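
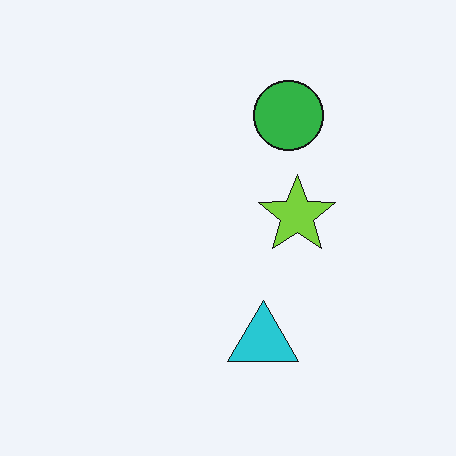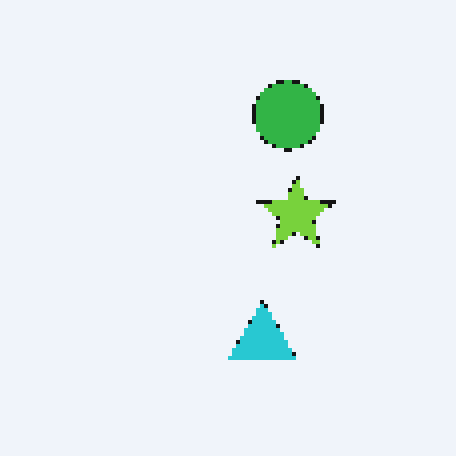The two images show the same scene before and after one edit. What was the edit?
The transformation is: lightly pixelated (a mild mosaic effect).

Shapes are reduced to large square blocks; fine edges and outlines are lost — a downscale-then-upscale (mosaic) effect.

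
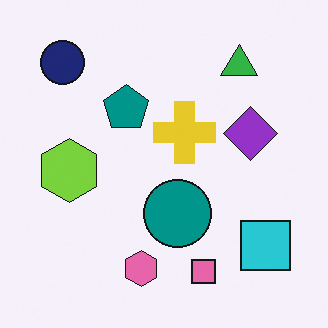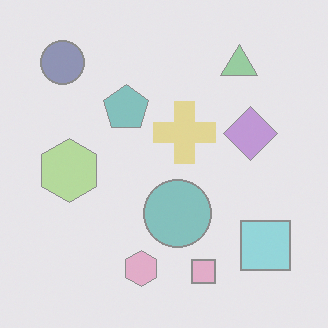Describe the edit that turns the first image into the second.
It was given much lower contrast.

Tones are pushed toward mid-grey across the whole image — a global contrast change.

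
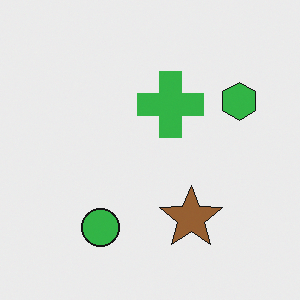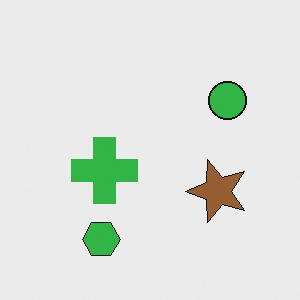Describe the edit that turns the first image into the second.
It was transposed (reflected across the top-left ↔ bottom-right diagonal).

Shapes have swapped their row and column positions — what was in the top-right is now in the bottom-left — a diagonal reflection.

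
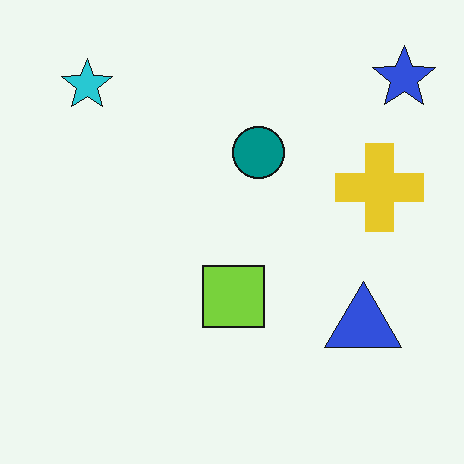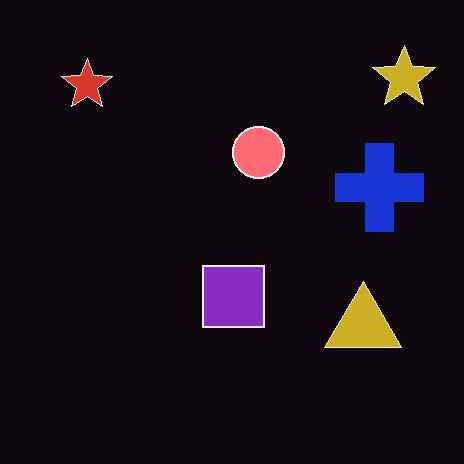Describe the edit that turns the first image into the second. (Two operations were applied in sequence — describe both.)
The second image is the first color-inverted (negative), then given moderate JPEG compression.

The light background has become dark and every shape's color is its complement — a photographic negative. Blocky 8×8 compression artifacts appear around shape edges and the flat background shows ringing — characteristic JPEG degradation.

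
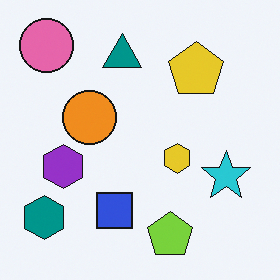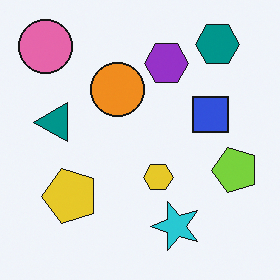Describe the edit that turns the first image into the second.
The image was transposed (reflected across the top-left ↔ bottom-right diagonal).

Shapes have swapped their row and column positions — what was in the top-right is now in the bottom-left — a diagonal reflection.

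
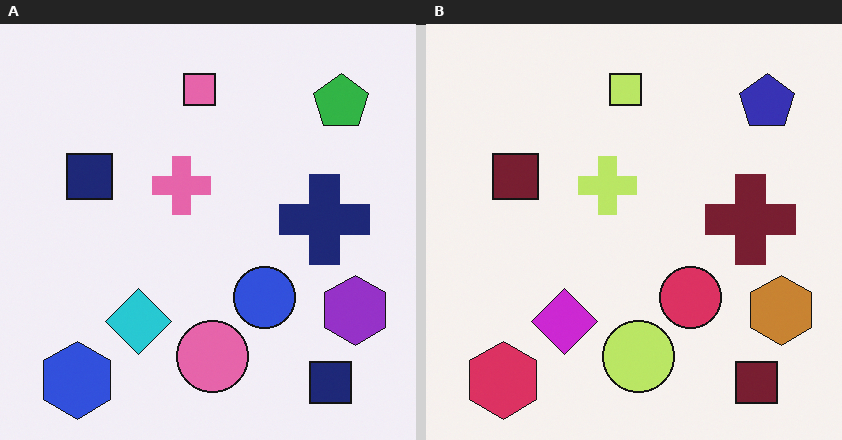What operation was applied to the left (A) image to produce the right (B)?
The right (B) image is the left (A) hue-shifted noticeably.

Every shape's color has rotated by the same amount around the hue wheel — a uniform hue shift.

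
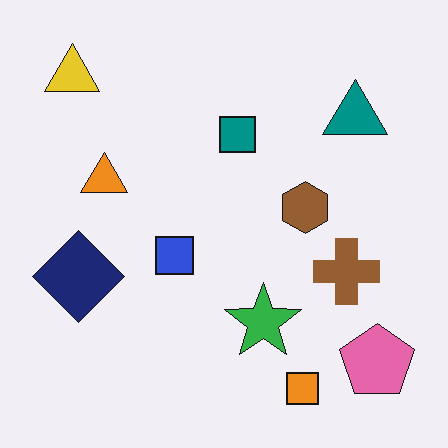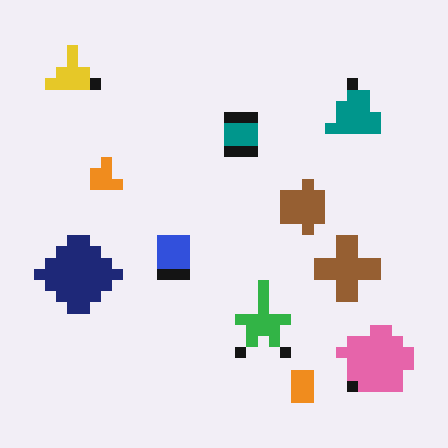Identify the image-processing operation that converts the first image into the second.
This is the original image heavily pixelated into large blocks.

Shapes are reduced to large square blocks; fine edges and outlines are lost — a downscale-then-upscale (mosaic) effect.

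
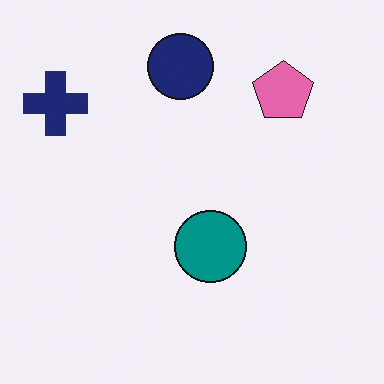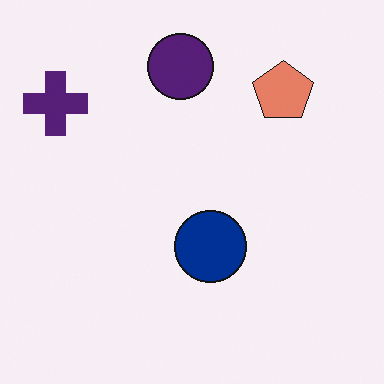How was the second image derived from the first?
Hue-shifted by a small amount.

Every shape's color has rotated by the same amount around the hue wheel — a uniform hue shift.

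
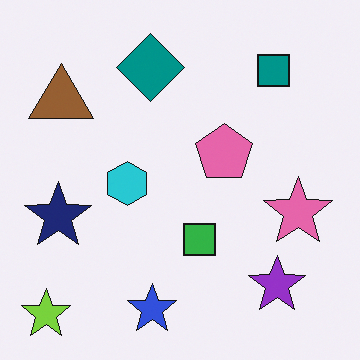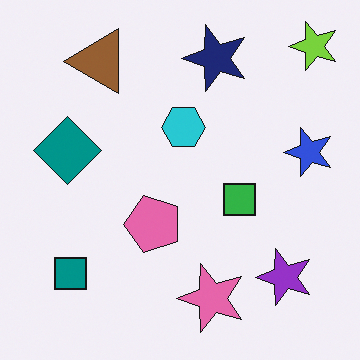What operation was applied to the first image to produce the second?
It was transposed (reflected across the top-left ↔ bottom-right diagonal).

Shapes have swapped their row and column positions — what was in the top-right is now in the bottom-left — a diagonal reflection.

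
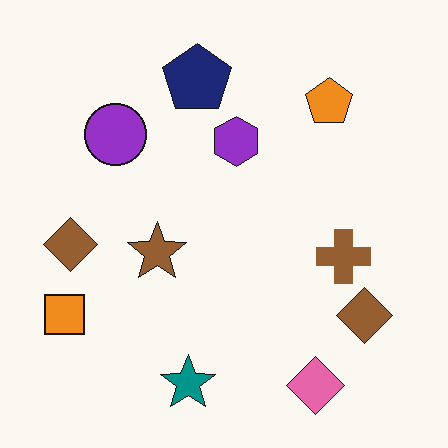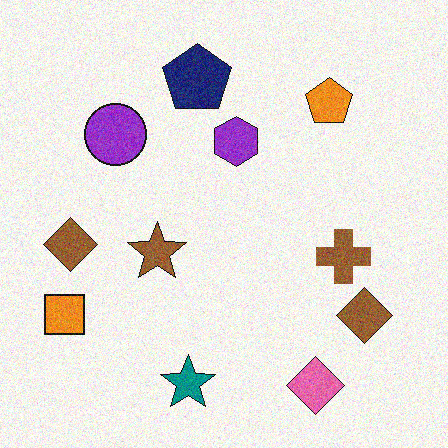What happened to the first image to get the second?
It was degraded with visible gaussian noise.

Random speckle covers the whole image, including the flat background.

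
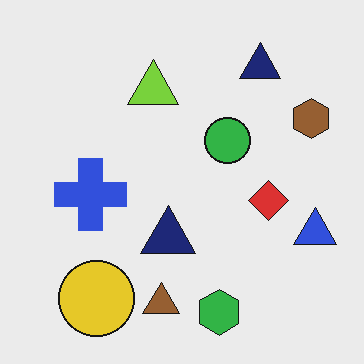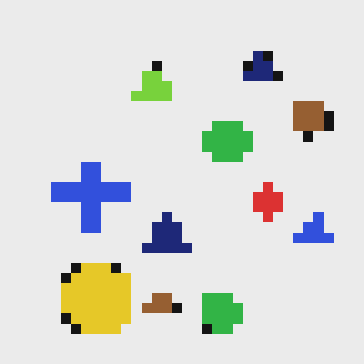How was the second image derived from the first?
It was heavily pixelated into large blocks.

Shapes are reduced to large square blocks; fine edges and outlines are lost — a downscale-then-upscale (mosaic) effect.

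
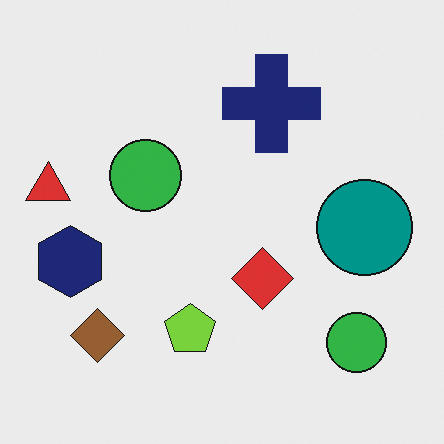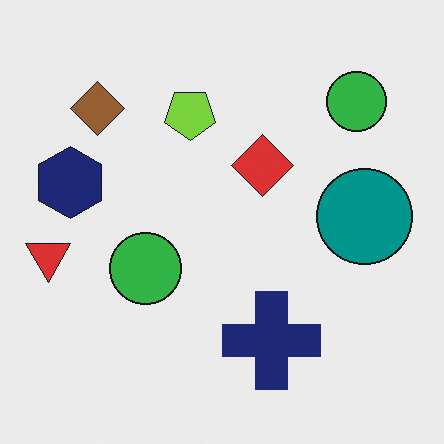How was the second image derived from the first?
Flipped vertically (top ↔ bottom).

The navy cross is in the top of the first image and the bottom of the second — shapes on opposite sides of the horizontal midline have swapped in a mirror flip.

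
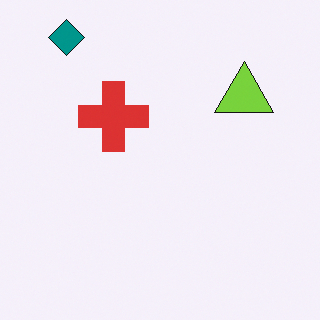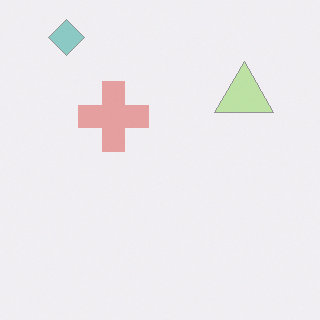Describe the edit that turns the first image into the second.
It was given much lower contrast.

Tones are pushed toward mid-grey across the whole image — a global contrast change.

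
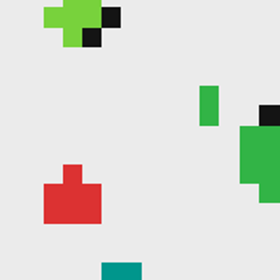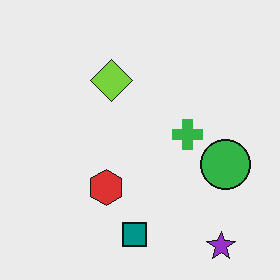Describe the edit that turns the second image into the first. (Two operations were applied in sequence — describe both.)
The transformation is: heavily pixelated into large blocks, then cropped tightly and scaled back up.

Shapes are reduced to large square blocks; fine edges and outlines are lost — a downscale-then-upscale (mosaic) effect. The visible shapes are larger and the field of view is narrower; shapes near the original edges may be partly or wholly outside the frame — a crop-and-rescale.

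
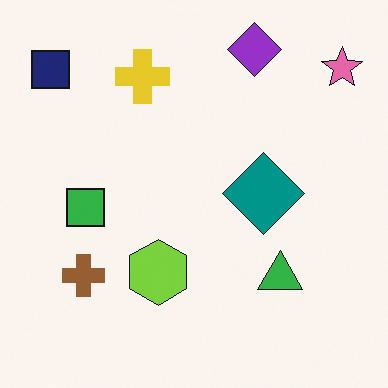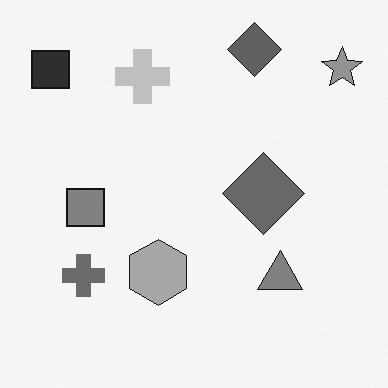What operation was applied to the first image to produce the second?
The second image is the first converted to grayscale.

All color is removed — every shape is now a shade of grey.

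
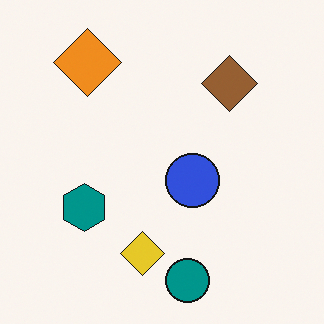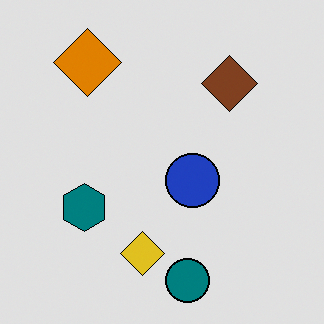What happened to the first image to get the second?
It was posterized to a reduced palette.

Each flat color has snapped to a coarser quantized level — most visibly, the near-white background has dropped to a flat grey.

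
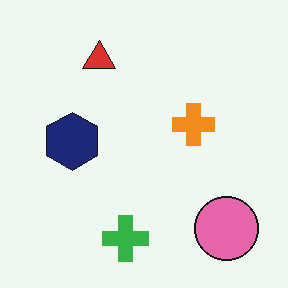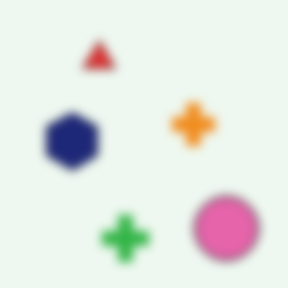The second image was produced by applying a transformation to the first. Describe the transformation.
The second image is the first heavily blurred.

Shape edges and outlines are uniformly softened across the whole image.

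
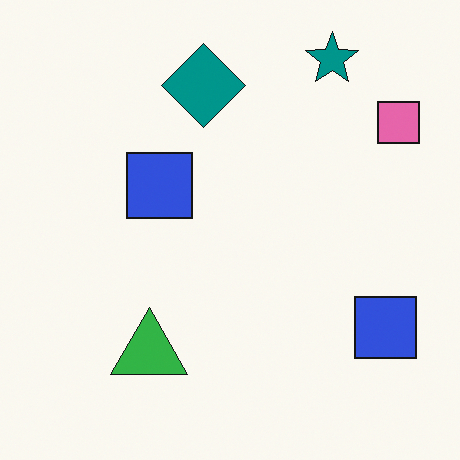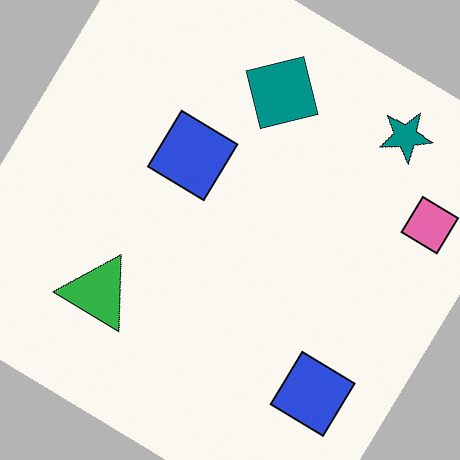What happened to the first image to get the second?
This is the original image rotated clockwise by a large amount — several tens of degrees.

Every shape is tilted by the same angle and the image corners show triangular fill wedges — a whole-image rotation by a non-right angle.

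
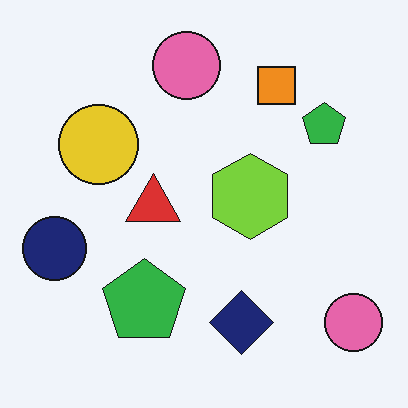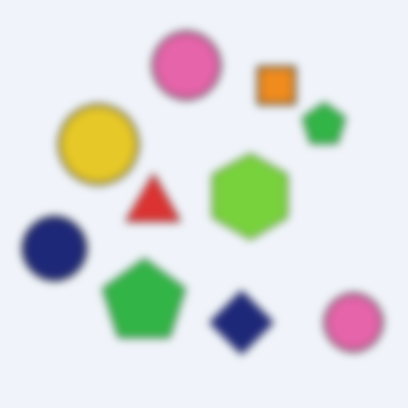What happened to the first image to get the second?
Moderately blurred.

Shape edges and outlines are uniformly softened across the whole image.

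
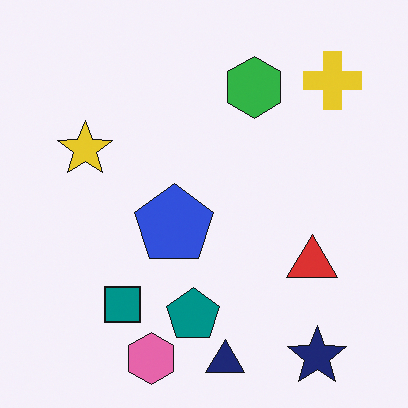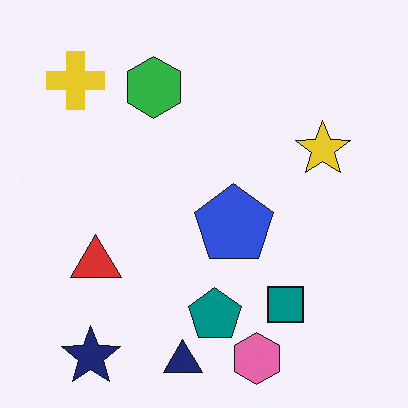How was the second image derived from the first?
It was flipped horizontally (left ↔ right).

The yellow cross is in the top-right of the first image and the top-left of the second — shapes on opposite sides of the vertical midline have swapped in a mirror flip.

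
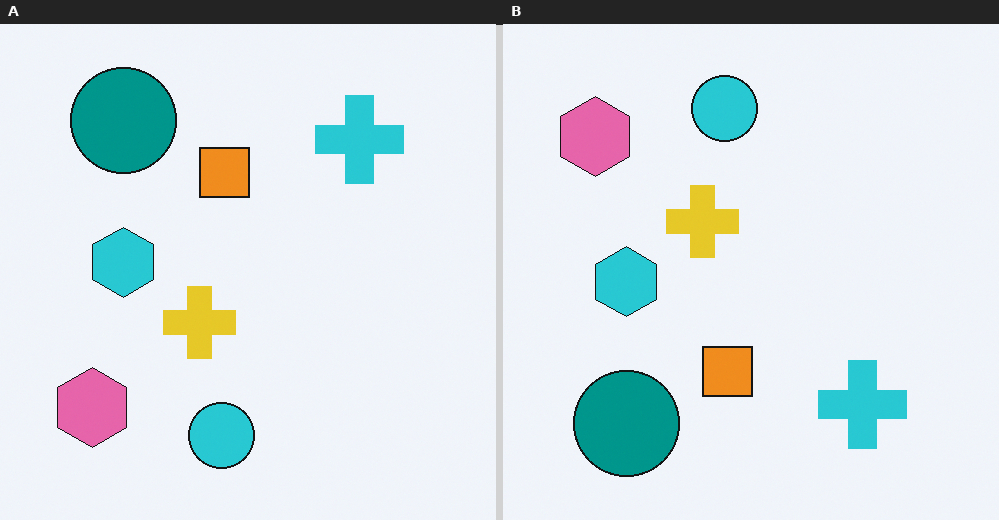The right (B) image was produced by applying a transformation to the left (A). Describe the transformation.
This is the original image flipped vertically (top ↔ bottom).

The cyan circle is in the bottom of the left (A) image and the top of the right (B) — shapes on opposite sides of the horizontal midline have swapped in a mirror flip.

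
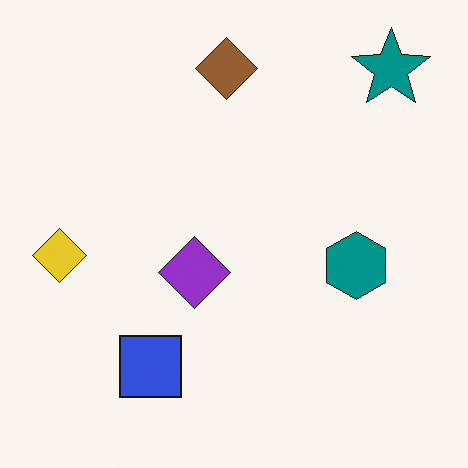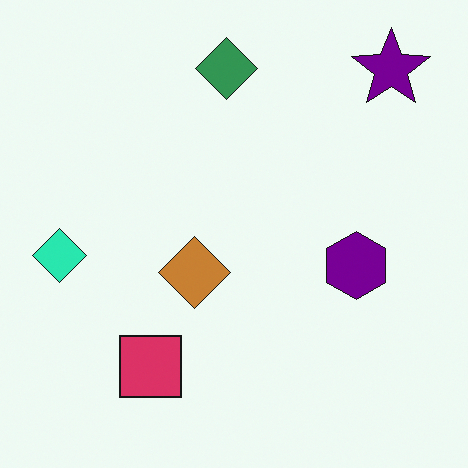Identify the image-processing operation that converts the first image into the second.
The transformation is: hue-shifted noticeably.

Every shape's color has rotated by the same amount around the hue wheel — a uniform hue shift.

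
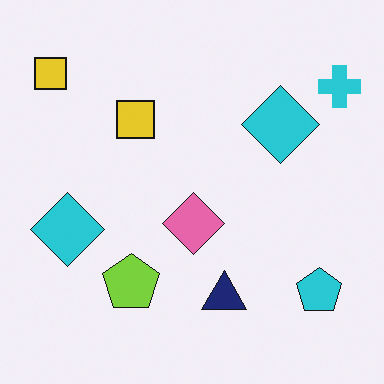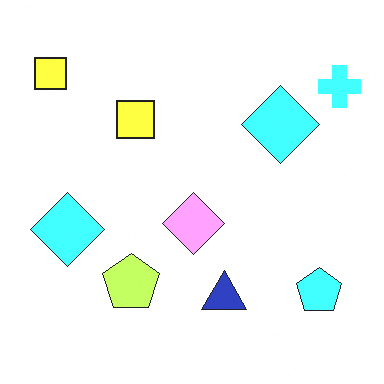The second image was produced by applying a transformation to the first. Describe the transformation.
It was noticeably brightened.

Every pixel — background and shapes alike — is uniformly brightened.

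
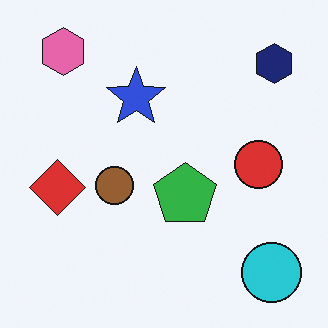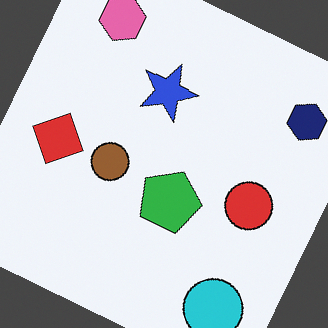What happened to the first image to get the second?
The transformation is: rotated clockwise by a moderate amount.

Every shape is tilted by the same angle and the image corners show triangular fill wedges — a whole-image rotation by a non-right angle.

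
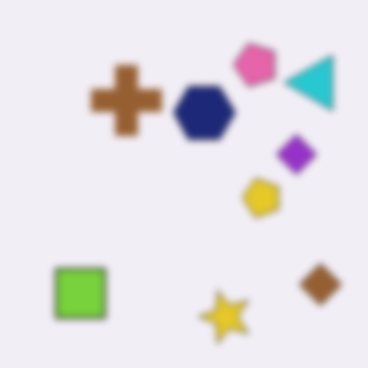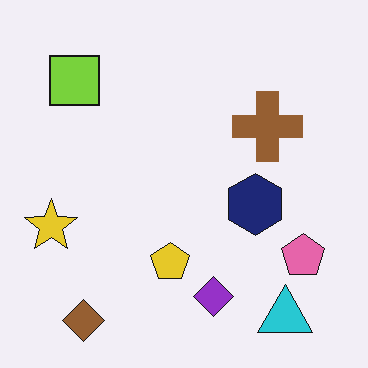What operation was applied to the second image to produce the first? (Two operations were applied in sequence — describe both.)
It was moderately blurred, then rotated 90° counter-clockwise.

Shape edges and outlines are uniformly softened across the whole image. The brown diamond sits in the bottom-left of the second image and the bottom-right of the first — consistent with a whole-image 90° counter-clockwise rotation.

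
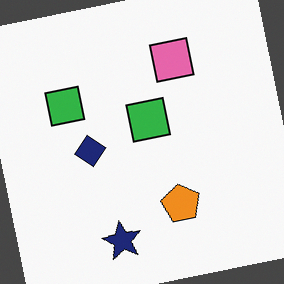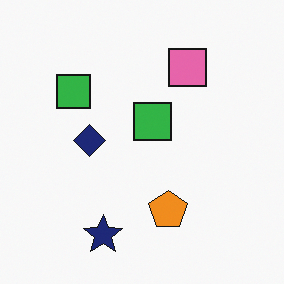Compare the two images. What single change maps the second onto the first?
It was rotated counter-clockwise by a few degrees.

Every shape is tilted by the same angle and the image corners show triangular fill wedges — a whole-image rotation by a non-right angle.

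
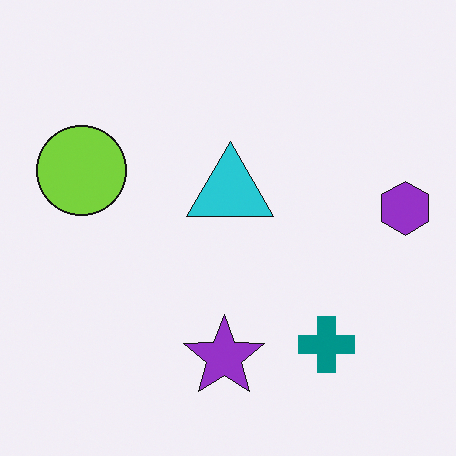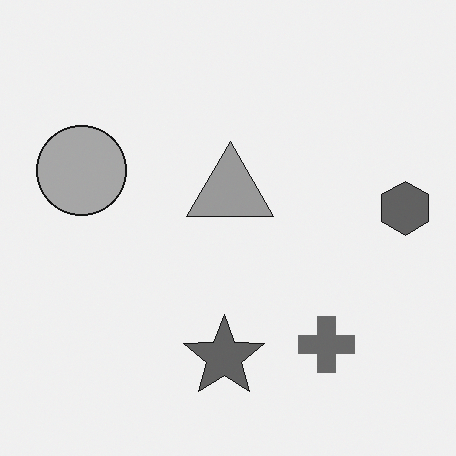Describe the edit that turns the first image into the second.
The image was converted to grayscale.

All color is removed — every shape is now a shade of grey.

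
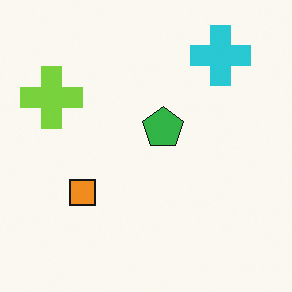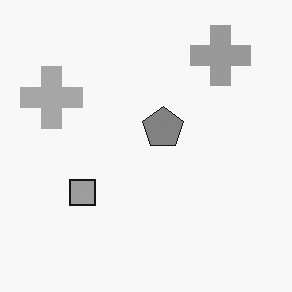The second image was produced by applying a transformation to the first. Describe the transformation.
This is the original image converted to grayscale.

All color is removed — every shape is now a shade of grey.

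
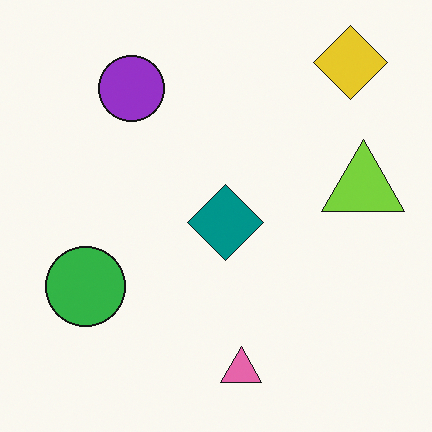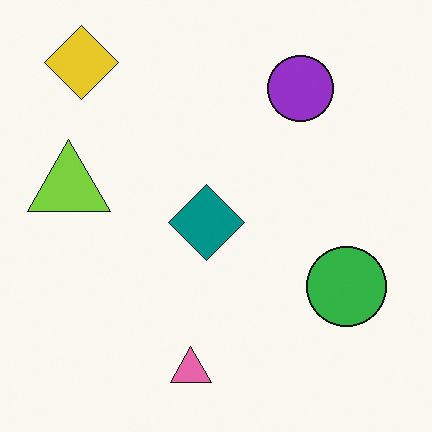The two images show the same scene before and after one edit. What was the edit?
It was flipped horizontally (left ↔ right).

The lime triangle is in the right of the first image and the left of the second — shapes on opposite sides of the vertical midline have swapped in a mirror flip.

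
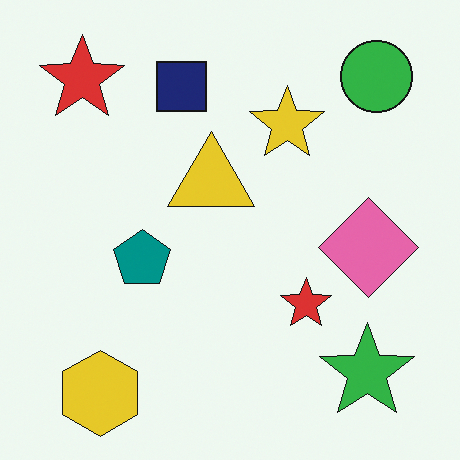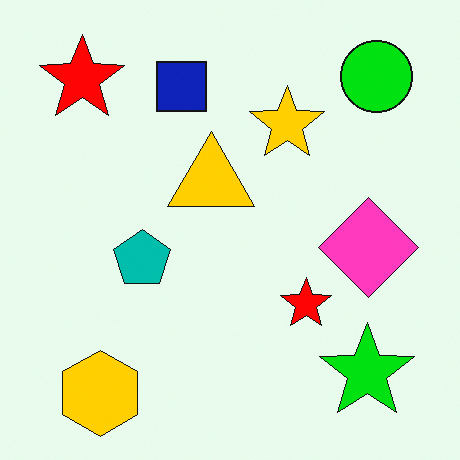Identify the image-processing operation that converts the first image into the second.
The second image is the first made much more vivid (saturation change).

All colors are more vivid — a global saturation change.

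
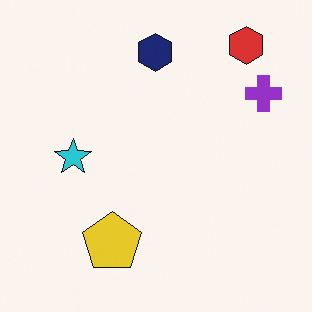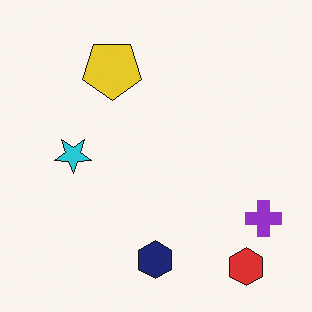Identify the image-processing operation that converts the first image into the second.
The transformation is: flipped vertically (top ↔ bottom).

The red hexagon is in the top-right of the first image and the bottom-right of the second — shapes on opposite sides of the horizontal midline have swapped in a mirror flip.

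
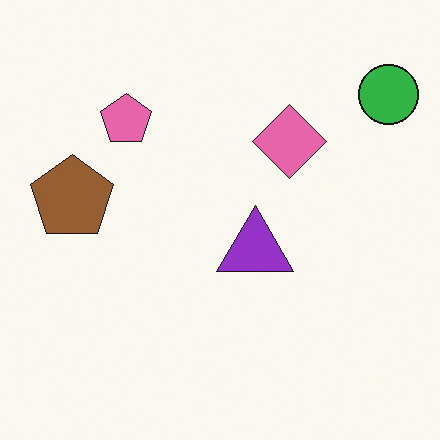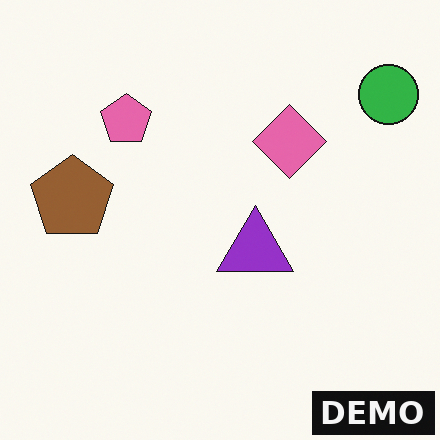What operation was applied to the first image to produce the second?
The image was watermarked with the text "DEMO" in the lower-right corner.

A dark label reading "DEMO" appears in the lower-right corner.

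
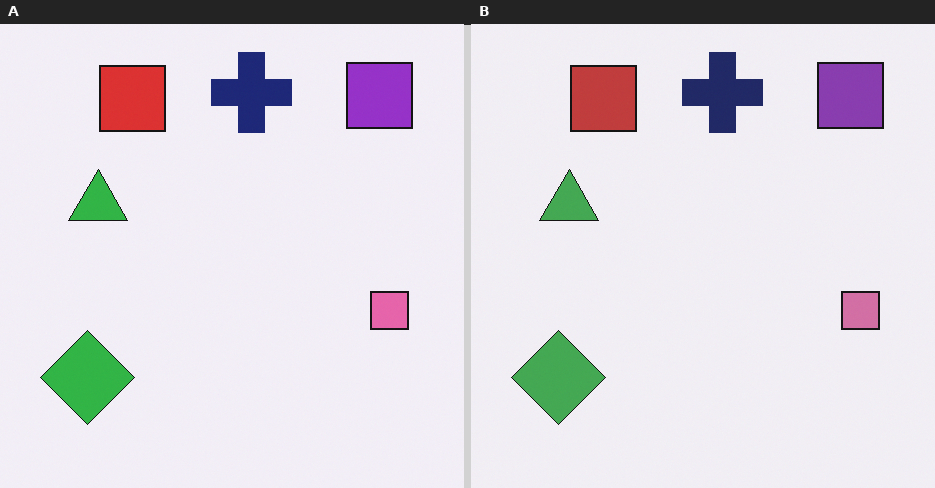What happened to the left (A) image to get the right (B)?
The image was slightly desaturated.

All colors are more muted and greyish — a global saturation change.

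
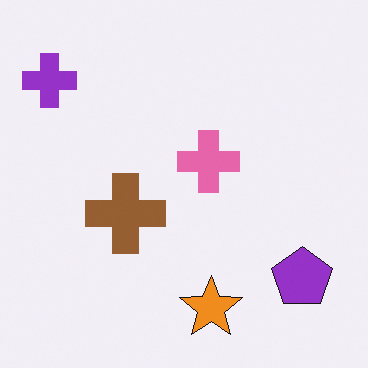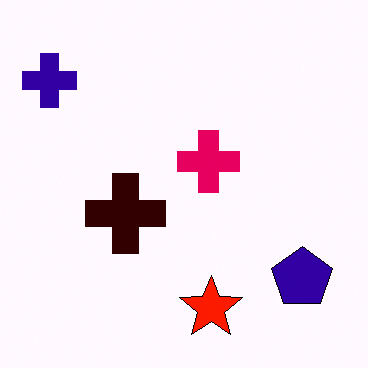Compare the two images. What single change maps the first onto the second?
The transformation is: boosted in contrast.

Tones are pushed away from mid-grey across the whole image — a global contrast change.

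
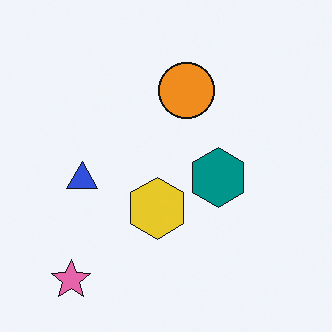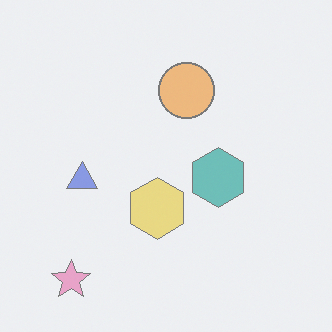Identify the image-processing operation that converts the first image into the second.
It was given much lower contrast.

Tones are pushed toward mid-grey across the whole image — a global contrast change.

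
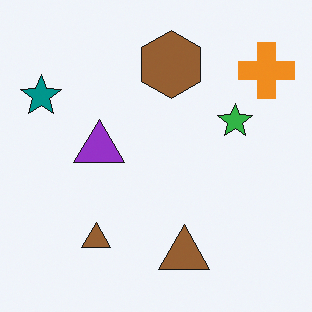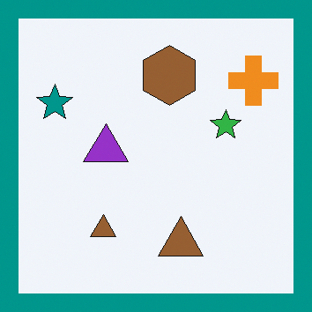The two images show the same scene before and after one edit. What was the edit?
The transformation is: framed with a teal border.

A solid teal frame runs around the edge of the second image, with the content slightly shrunk inside it.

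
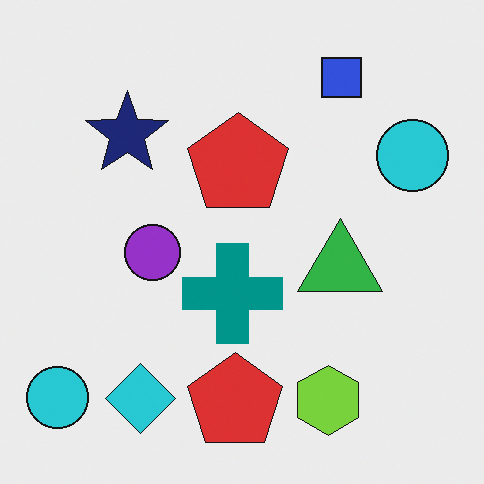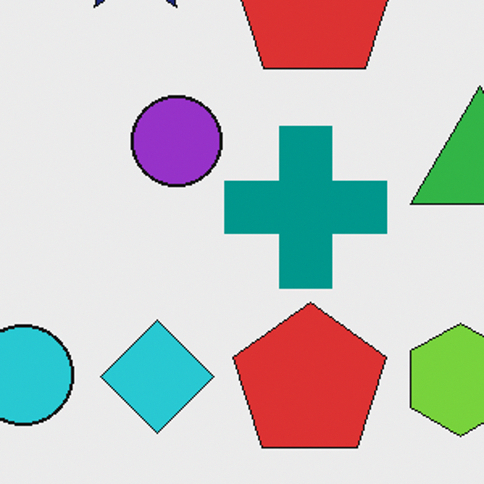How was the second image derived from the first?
It was cropped to a modestly smaller region and rescaled.

The visible shapes are larger and the field of view is narrower; shapes near the original edges may be partly or wholly outside the frame — a crop-and-rescale.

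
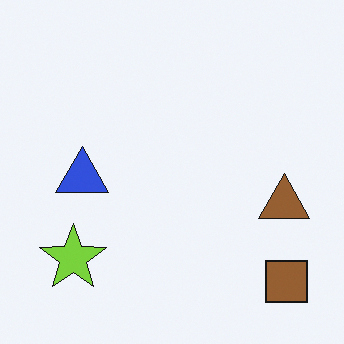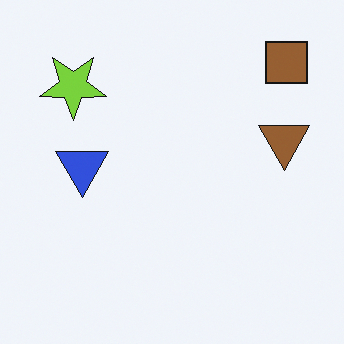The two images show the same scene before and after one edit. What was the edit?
It was flipped vertically (top ↔ bottom).

The brown square is in the bottom-right of the first image and the top-right of the second — shapes on opposite sides of the horizontal midline have swapped in a mirror flip.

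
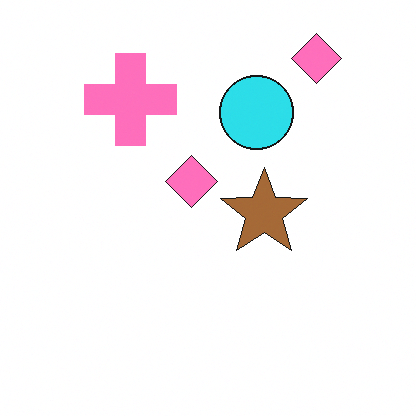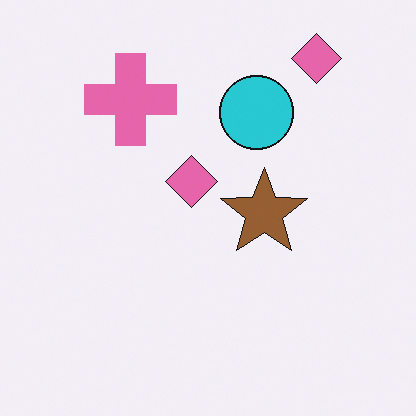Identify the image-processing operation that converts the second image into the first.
The transformation is: brightened a little.

Every pixel — background and shapes alike — is uniformly brightened.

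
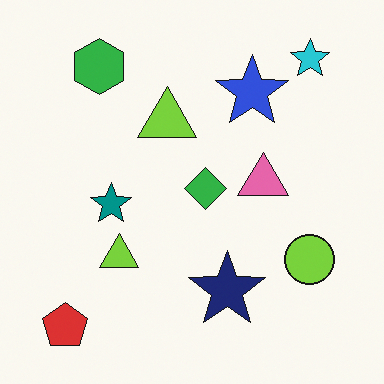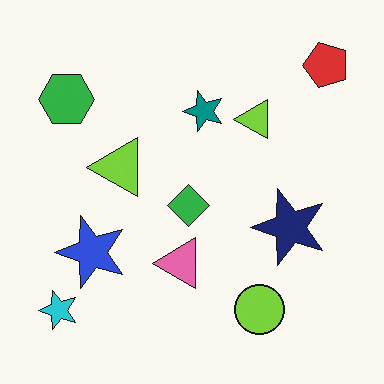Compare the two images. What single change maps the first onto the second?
The image was transposed (reflected across the top-left ↔ bottom-right diagonal).

Shapes have swapped their row and column positions — what was in the top-right is now in the bottom-left — a diagonal reflection.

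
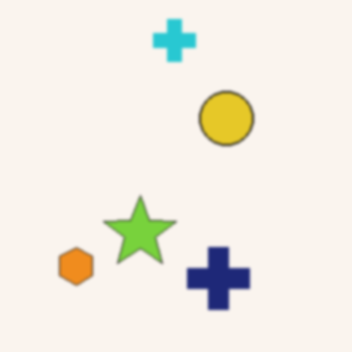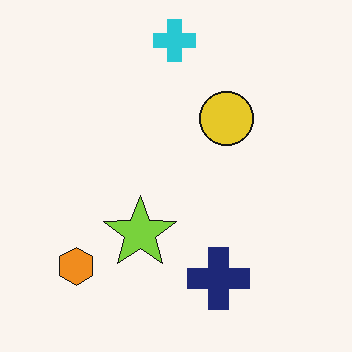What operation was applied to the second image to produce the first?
Given a subtle gaussian blur.

Shape edges and outlines are uniformly softened across the whole image.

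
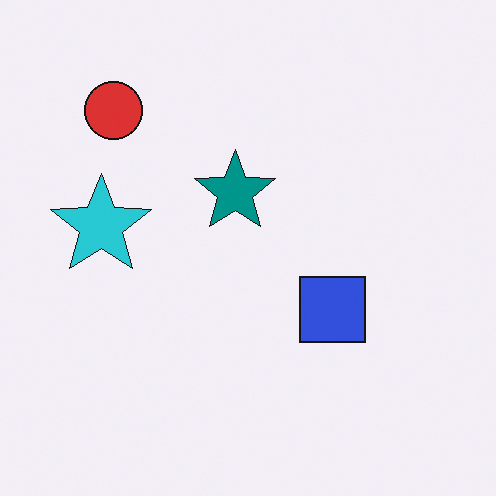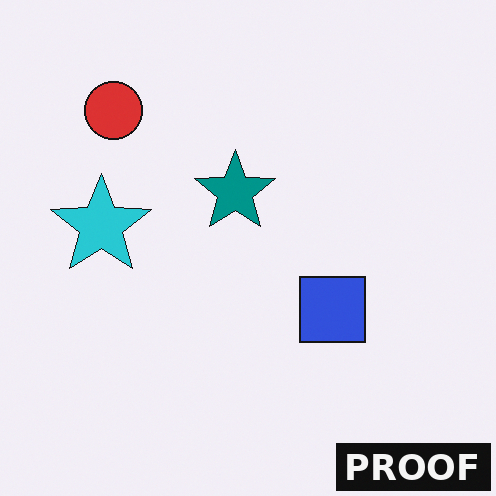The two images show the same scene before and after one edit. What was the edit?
The image was watermarked with the text "PROOF" in the lower-right corner.

A dark label reading "PROOF" appears in the lower-right corner.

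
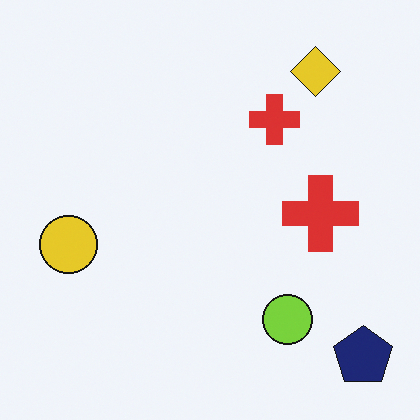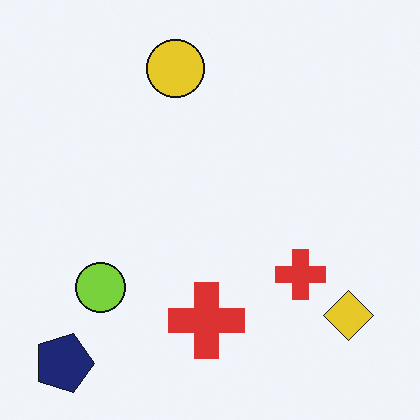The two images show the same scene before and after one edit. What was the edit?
The image was rotated 90° clockwise.

The navy pentagon sits in the bottom-right of the first image and the bottom-left of the second — consistent with a whole-image 90° clockwise rotation.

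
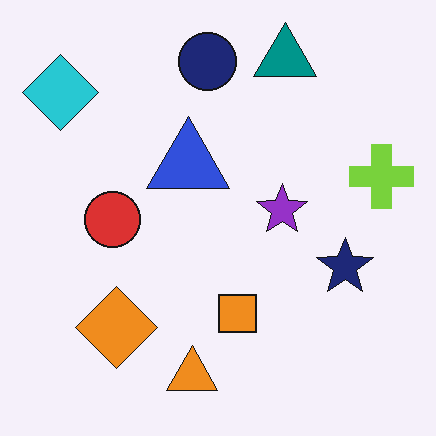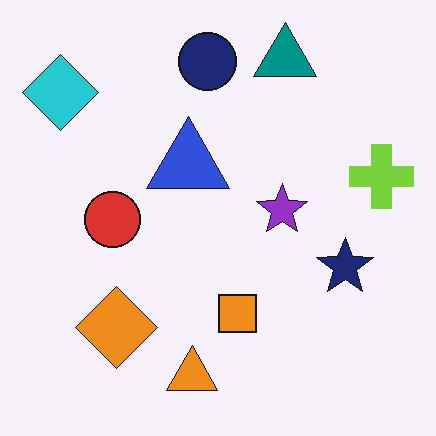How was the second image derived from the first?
The second image is the first given moderate JPEG compression.

Blocky 8×8 compression artifacts appear around shape edges and the flat background shows ringing — characteristic JPEG degradation.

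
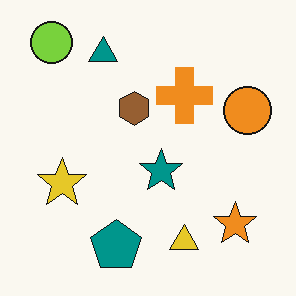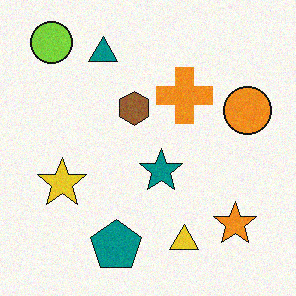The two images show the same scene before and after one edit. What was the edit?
It was degraded with subtle gaussian noise.

Random speckle covers the whole image, including the flat background.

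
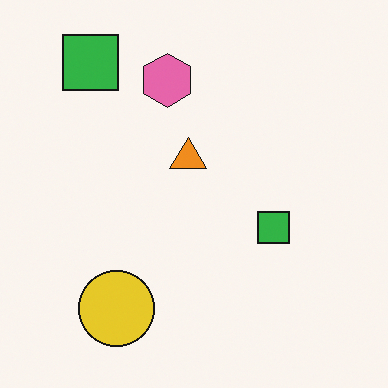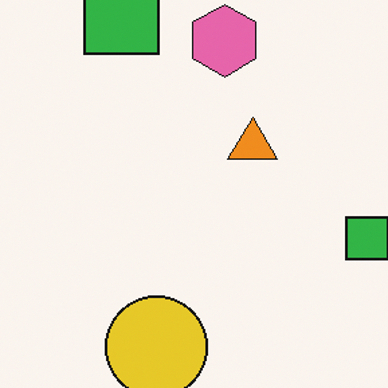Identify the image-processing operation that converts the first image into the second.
This is the original image cropped slightly and scaled back up.

The visible shapes are larger and the field of view is narrower; shapes near the original edges may be partly or wholly outside the frame — a crop-and-rescale.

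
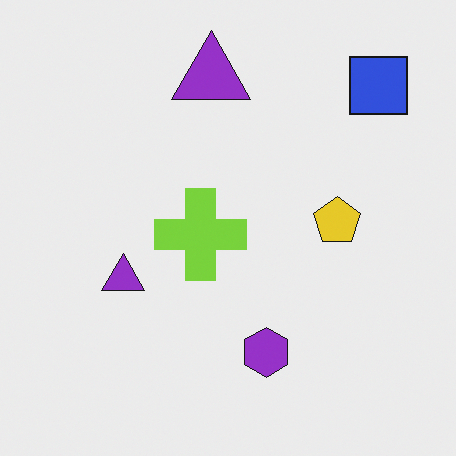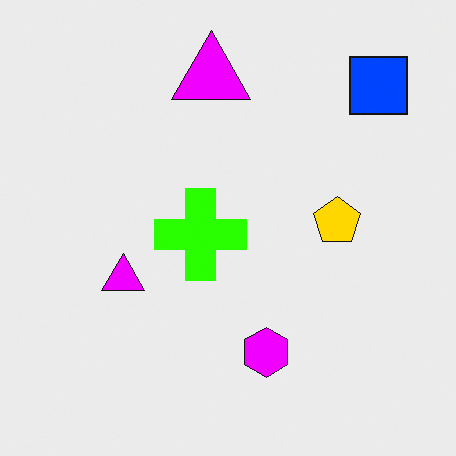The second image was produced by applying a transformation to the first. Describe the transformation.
The transformation is: heavily oversaturated.

All colors are more vivid — a global saturation change.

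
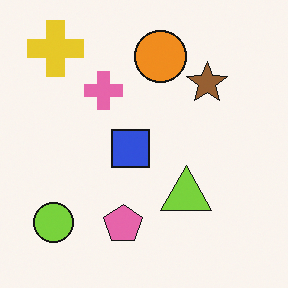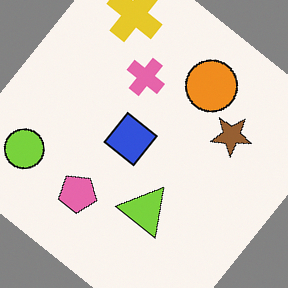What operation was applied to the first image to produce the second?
The transformation is: rotated clockwise by a large amount — several tens of degrees.

Every shape is tilted by the same angle and the image corners show triangular fill wedges — a whole-image rotation by a non-right angle.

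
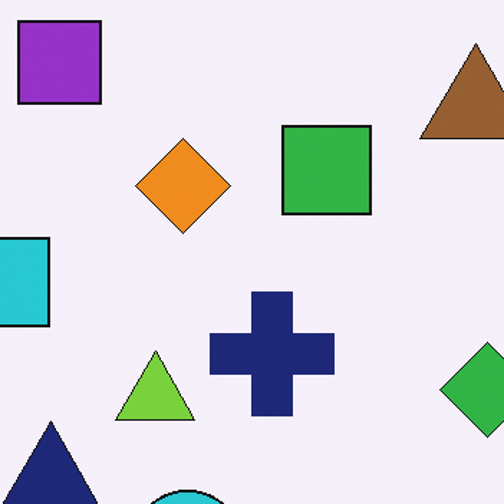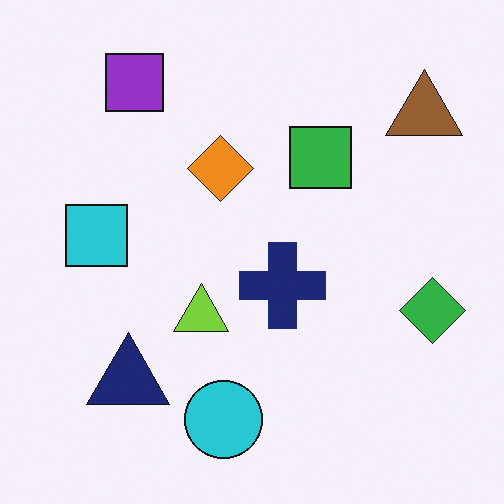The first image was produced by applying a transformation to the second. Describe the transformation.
This is the original image cropped to a modestly smaller region and rescaled.

The visible shapes are larger and the field of view is narrower; shapes near the original edges may be partly or wholly outside the frame — a crop-and-rescale.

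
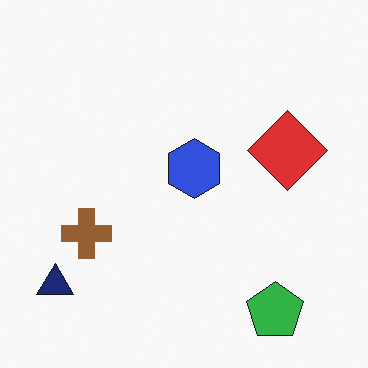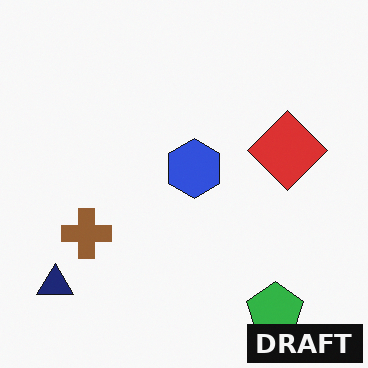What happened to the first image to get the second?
Watermarked with the text "DRAFT" in the lower-right corner.

A dark label reading "DRAFT" appears in the lower-right corner.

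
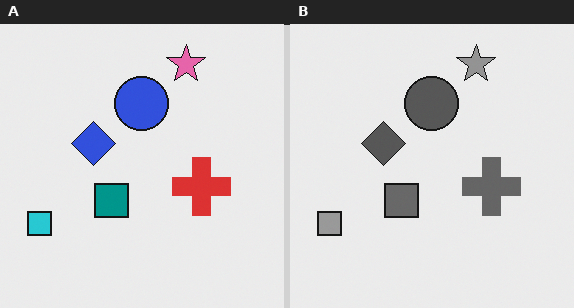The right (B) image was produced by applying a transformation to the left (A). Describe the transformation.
This is the original image converted to grayscale.

All color is removed — every shape is now a shade of grey.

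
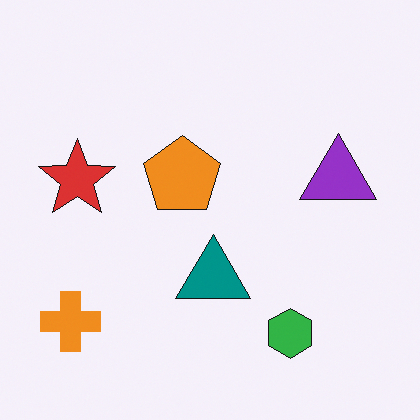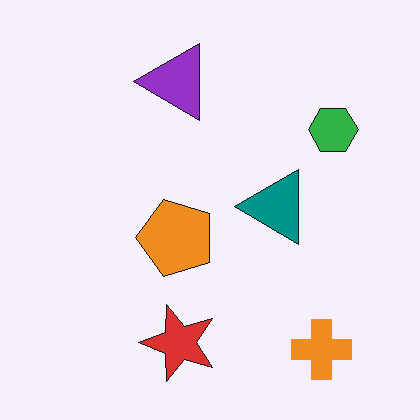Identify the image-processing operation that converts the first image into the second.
It was rotated 90° counter-clockwise.

The orange cross sits in the bottom-left of the first image and the bottom-right of the second — consistent with a whole-image 90° counter-clockwise rotation.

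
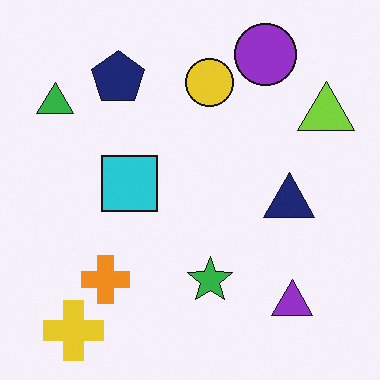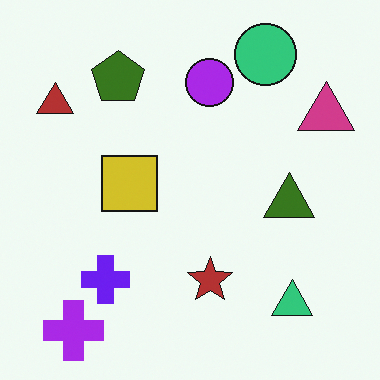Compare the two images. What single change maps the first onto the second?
The second image is the first hue-shifted through roughly half the color wheel.

Every shape's color has rotated by the same amount around the hue wheel — a uniform hue shift.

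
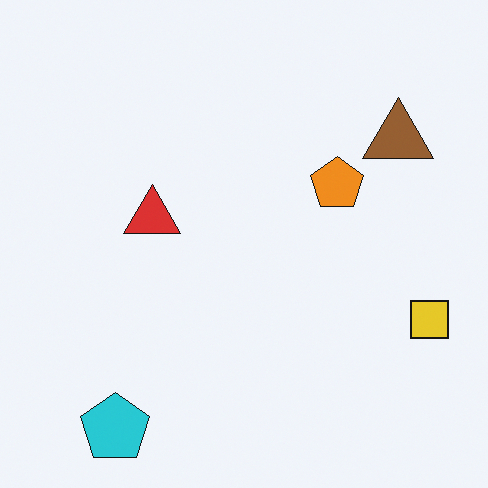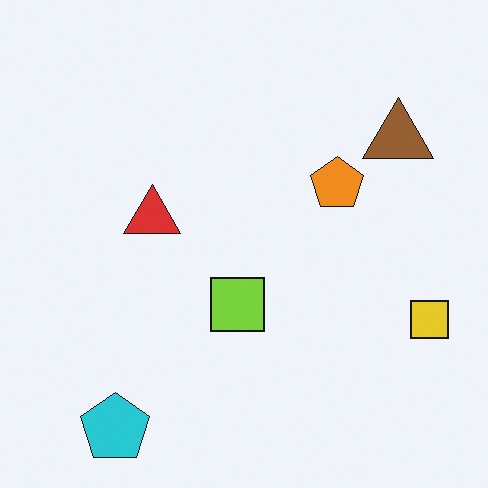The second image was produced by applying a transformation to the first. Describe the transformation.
The transformation is: overlaid with an additional lime square.

A lime square appears in the second image that is absent from the first.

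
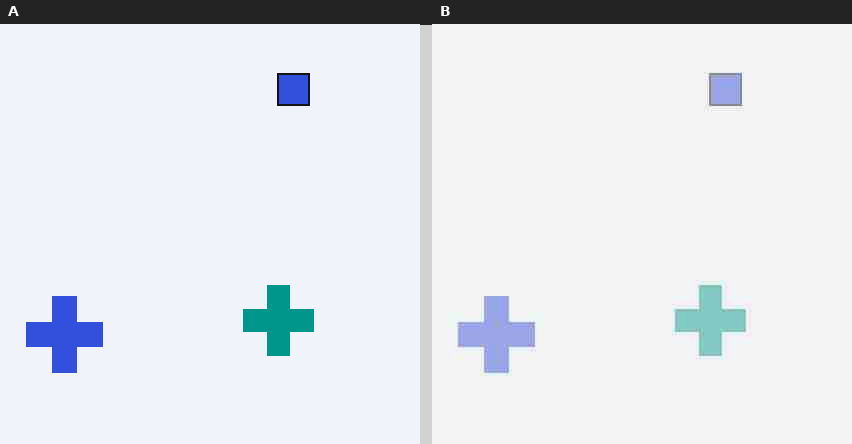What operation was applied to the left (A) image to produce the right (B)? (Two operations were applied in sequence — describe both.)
The image was degraded with heavy JPEG compression, then given much lower contrast.

Blocky 8×8 compression artifacts appear around shape edges and the flat background shows ringing — characteristic JPEG degradation. Tones are pushed toward mid-grey across the whole image — a global contrast change.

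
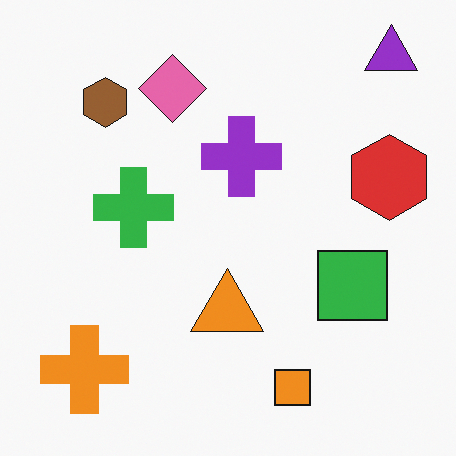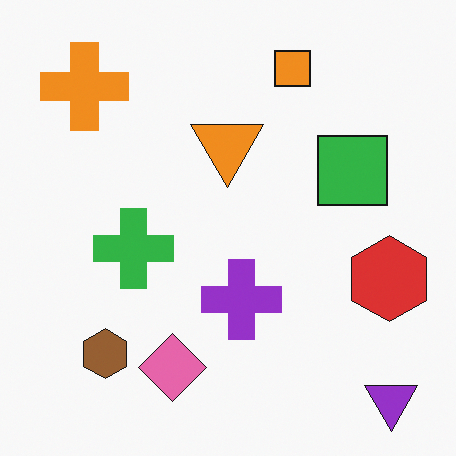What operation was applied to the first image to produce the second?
Flipped vertically (top ↔ bottom).

The purple triangle is in the top-right of the first image and the bottom-right of the second — shapes on opposite sides of the horizontal midline have swapped in a mirror flip.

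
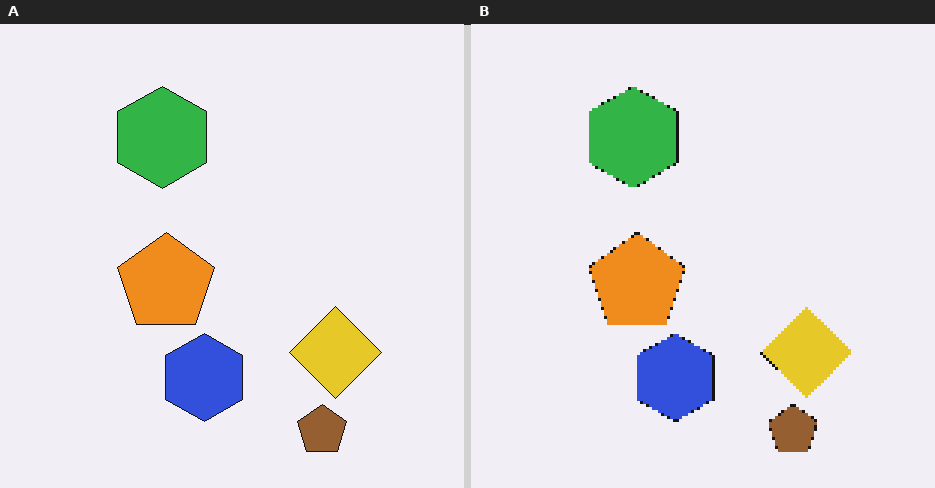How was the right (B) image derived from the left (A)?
It was lightly pixelated (a mild mosaic effect).

Shapes are reduced to large square blocks; fine edges and outlines are lost — a downscale-then-upscale (mosaic) effect.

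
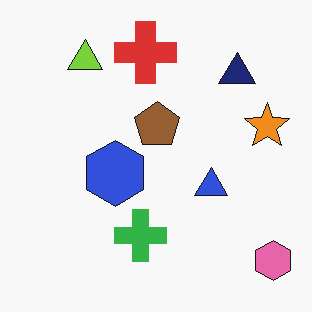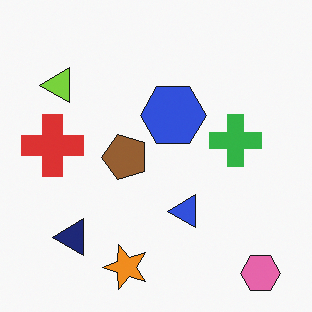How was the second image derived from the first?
The second image is the first transposed (reflected across the top-left ↔ bottom-right diagonal).

Shapes have swapped their row and column positions — what was in the top-right is now in the bottom-left — a diagonal reflection.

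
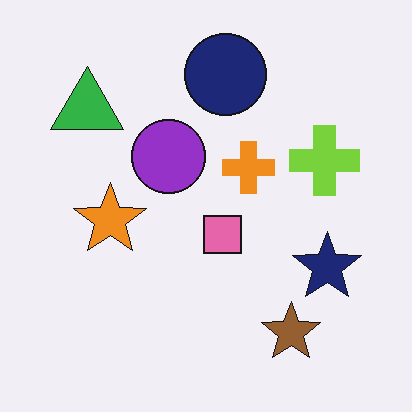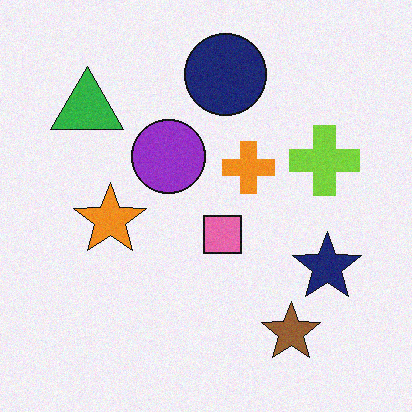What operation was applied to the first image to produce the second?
The second image is the first degraded with a light layer of grain.

Random speckle covers the whole image, including the flat background.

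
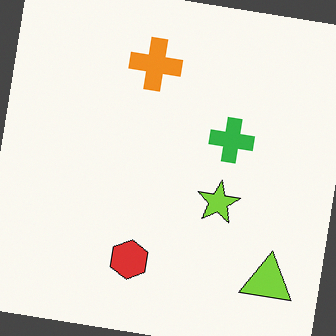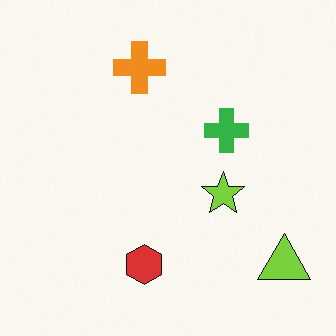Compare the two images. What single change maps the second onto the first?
The transformation is: rotated clockwise by a small amount.

Every shape is tilted by the same angle and the image corners show triangular fill wedges — a whole-image rotation by a non-right angle.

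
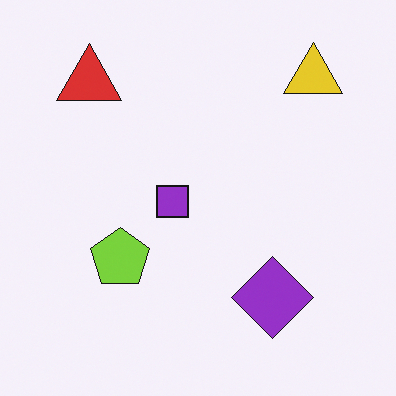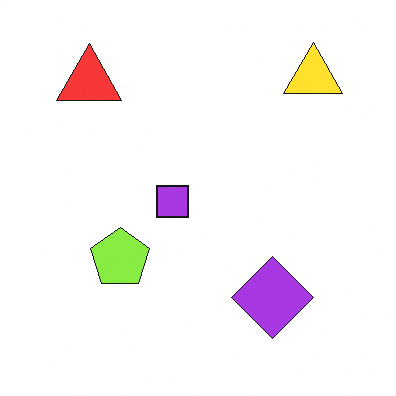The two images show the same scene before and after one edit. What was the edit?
The second image is the first brightened a little.

Every pixel — background and shapes alike — is uniformly brightened.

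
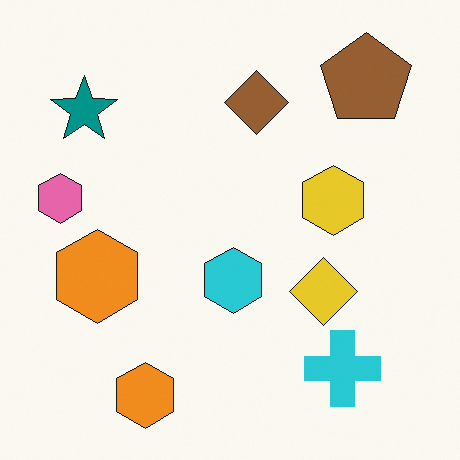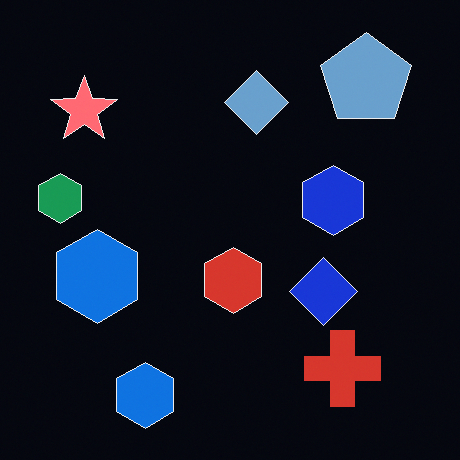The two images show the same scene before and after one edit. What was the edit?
The second image is the first color-inverted (negative).

The light background has become dark and every shape's color is its complement — a photographic negative.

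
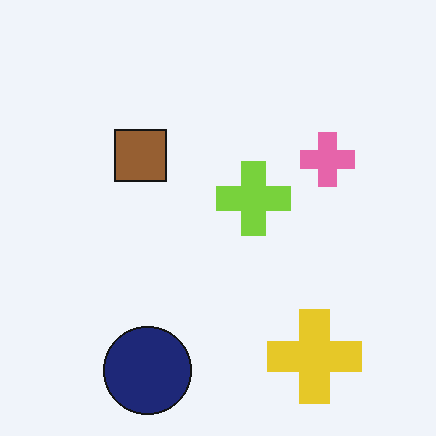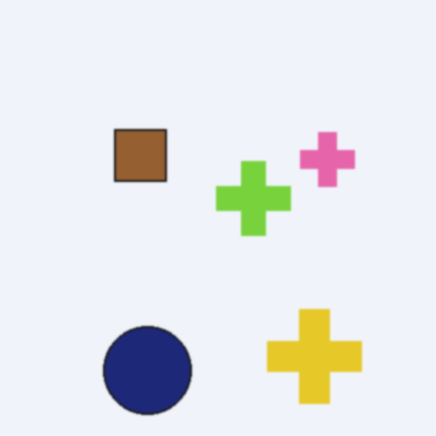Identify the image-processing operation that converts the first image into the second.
This is the original image slightly softened.

Shape edges and outlines are uniformly softened across the whole image.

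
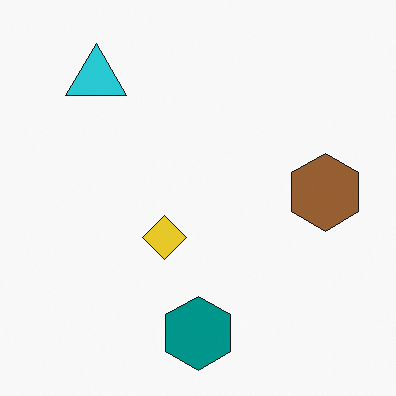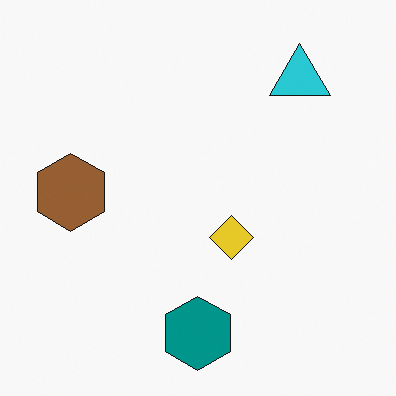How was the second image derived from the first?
The image was flipped horizontally (left ↔ right).

The brown hexagon is in the right of the first image and the left of the second — shapes on opposite sides of the vertical midline have swapped in a mirror flip.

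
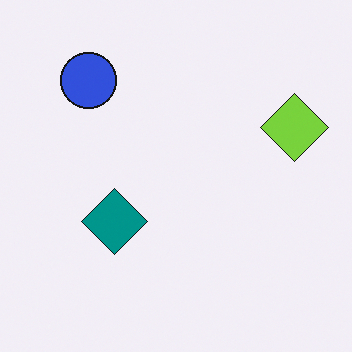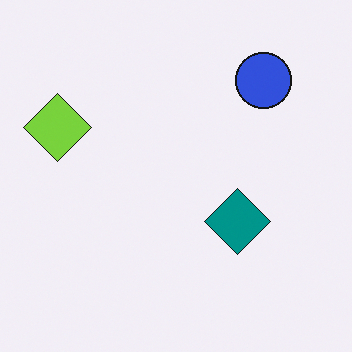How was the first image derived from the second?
Flipped horizontally (left ↔ right).

The lime diamond is in the left of the second image and the right of the first — shapes on opposite sides of the vertical midline have swapped in a mirror flip.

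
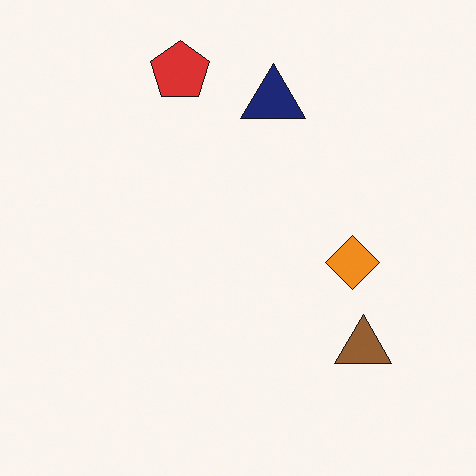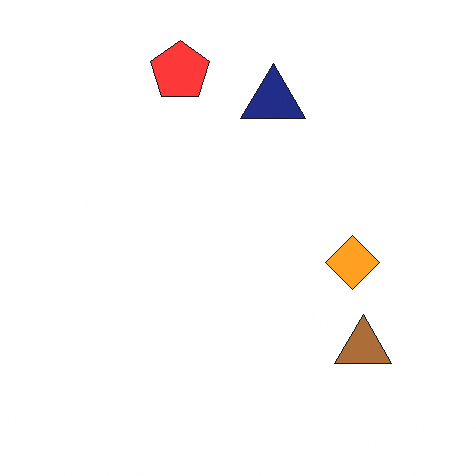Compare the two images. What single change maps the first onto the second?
It was brightened a little.

Every pixel — background and shapes alike — is uniformly brightened.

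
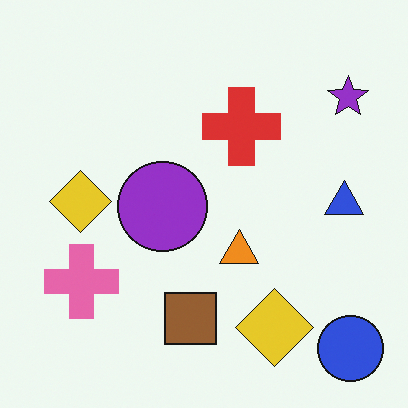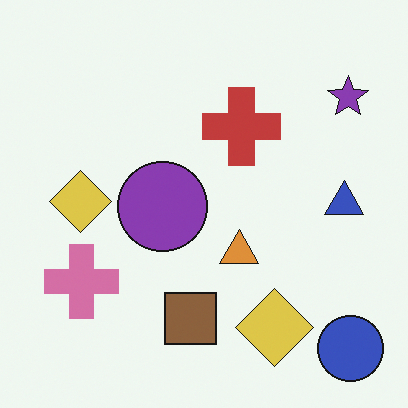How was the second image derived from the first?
The image was slightly desaturated.

All colors are more muted and greyish — a global saturation change.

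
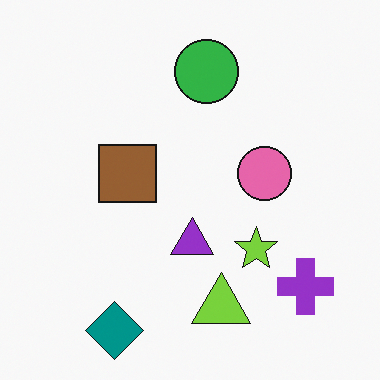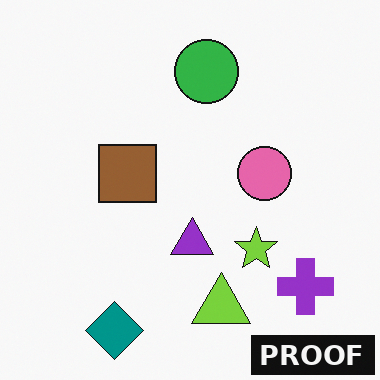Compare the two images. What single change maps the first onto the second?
This is the original image watermarked with the text "PROOF" in the lower-right corner.

A dark label reading "PROOF" appears in the lower-right corner.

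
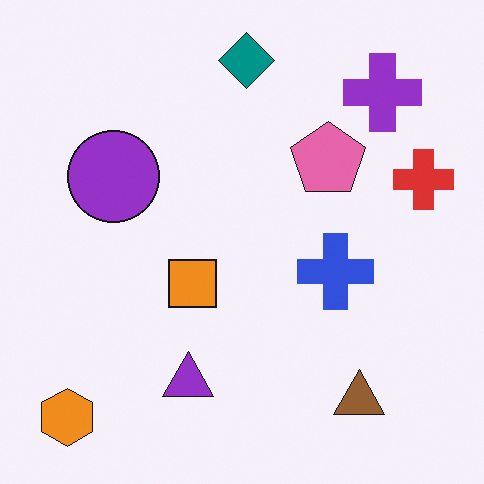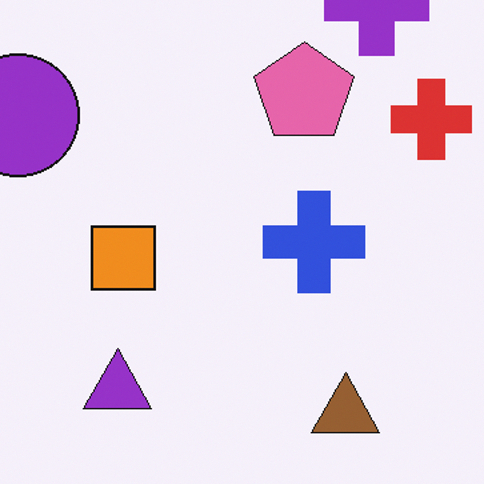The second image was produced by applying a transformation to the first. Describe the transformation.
It was cropped to a modestly smaller region and rescaled.

The visible shapes are larger and the field of view is narrower; shapes near the original edges may be partly or wholly outside the frame — a crop-and-rescale.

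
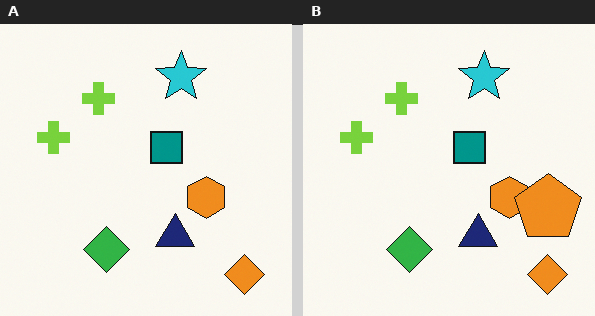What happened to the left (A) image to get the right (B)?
The transformation is: overlaid with an additional orange pentagon.

An orange pentagon appears in the right (B) image that is absent from the left (A).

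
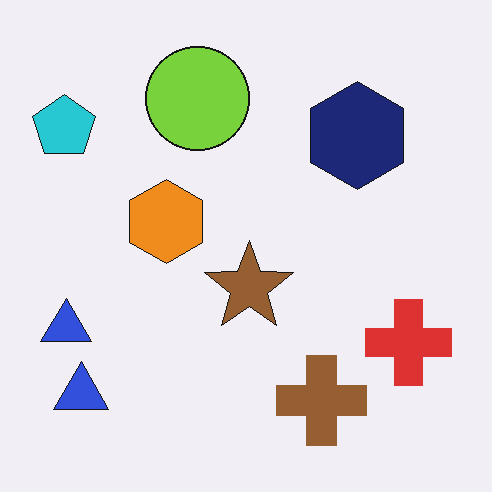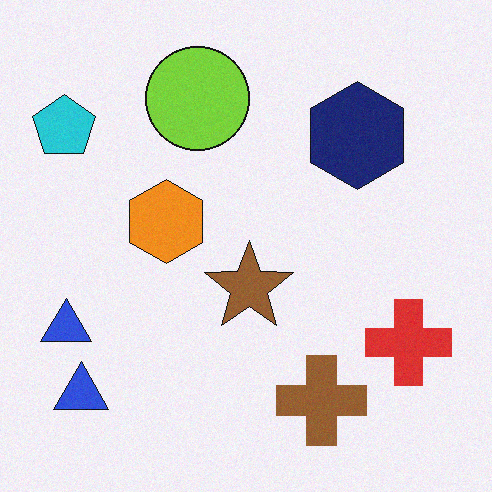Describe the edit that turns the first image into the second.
The transformation is: degraded with a light layer of grain.

Random speckle covers the whole image, including the flat background.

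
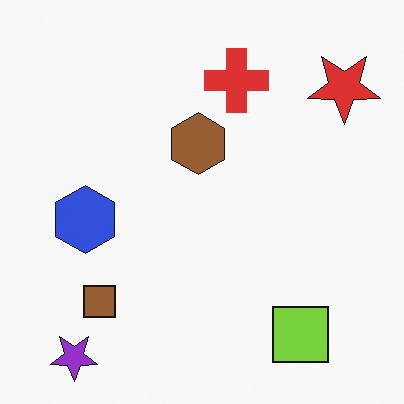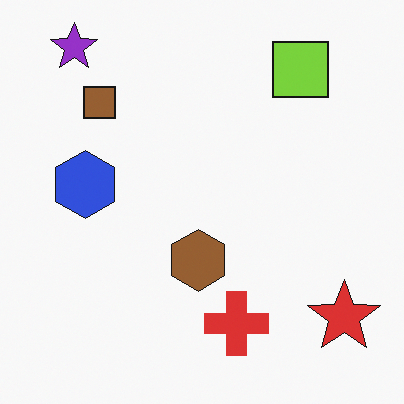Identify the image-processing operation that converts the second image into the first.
The first image is the second flipped vertically (top ↔ bottom).

The purple star is in the top-left of the second image and the bottom-left of the first — shapes on opposite sides of the horizontal midline have swapped in a mirror flip.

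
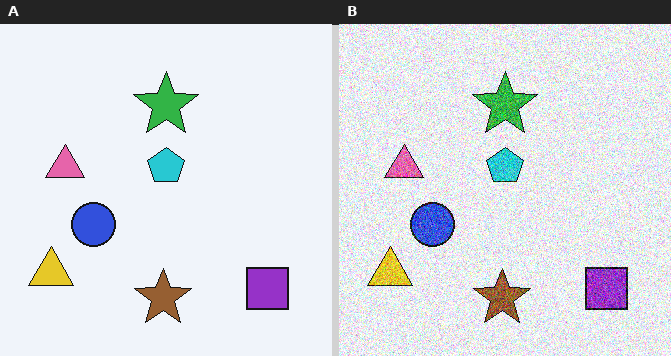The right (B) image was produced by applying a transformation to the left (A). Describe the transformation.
The image was degraded with a thick layer of grain.

Random speckle covers the whole image, including the flat background.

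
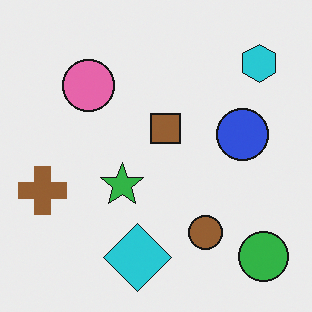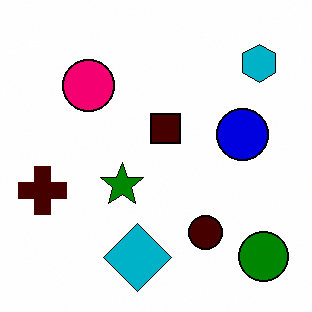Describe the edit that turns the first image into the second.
The second image is the first given much higher contrast.

Tones are pushed away from mid-grey across the whole image — a global contrast change.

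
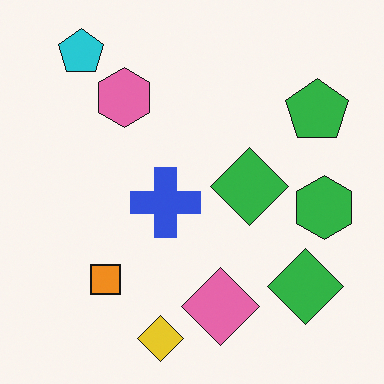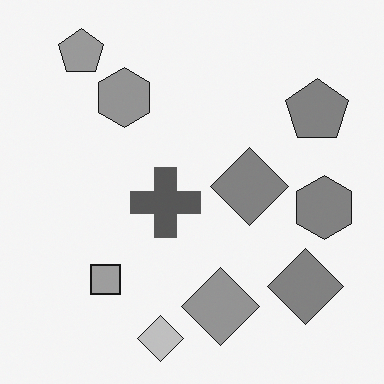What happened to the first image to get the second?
It was converted to grayscale.

All color is removed — every shape is now a shade of grey.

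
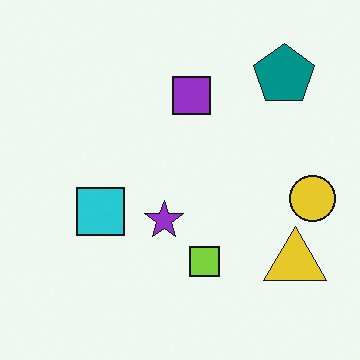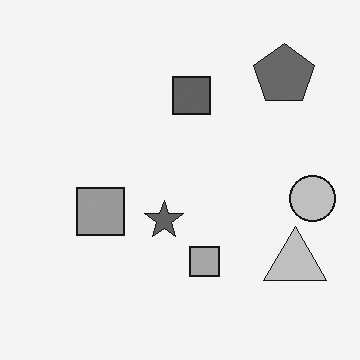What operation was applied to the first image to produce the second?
The image was converted to grayscale.

All color is removed — every shape is now a shade of grey.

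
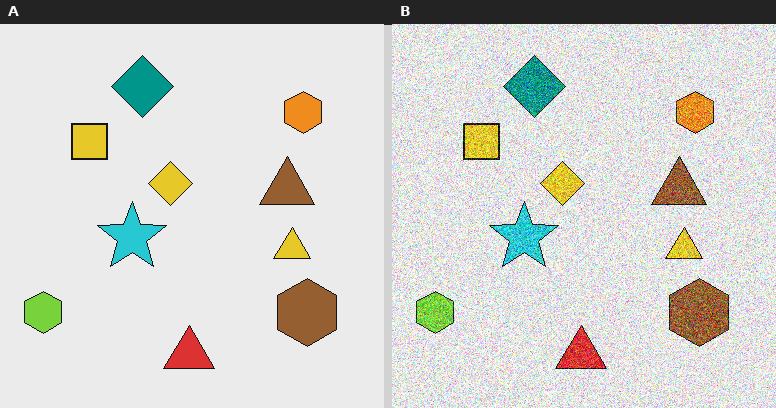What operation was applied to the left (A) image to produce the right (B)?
This is the original image degraded with a thick layer of grain.

Random speckle covers the whole image, including the flat background.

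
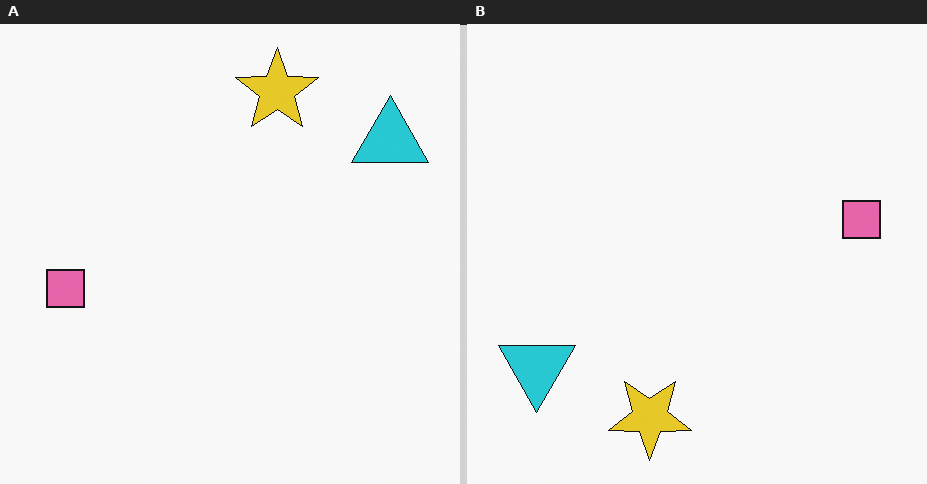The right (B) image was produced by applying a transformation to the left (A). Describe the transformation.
Rotated 180°.

The cyan triangle sits in the top-right of the left (A) image and the bottom-left of the right (B) — consistent with a whole-image 180° rotation.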